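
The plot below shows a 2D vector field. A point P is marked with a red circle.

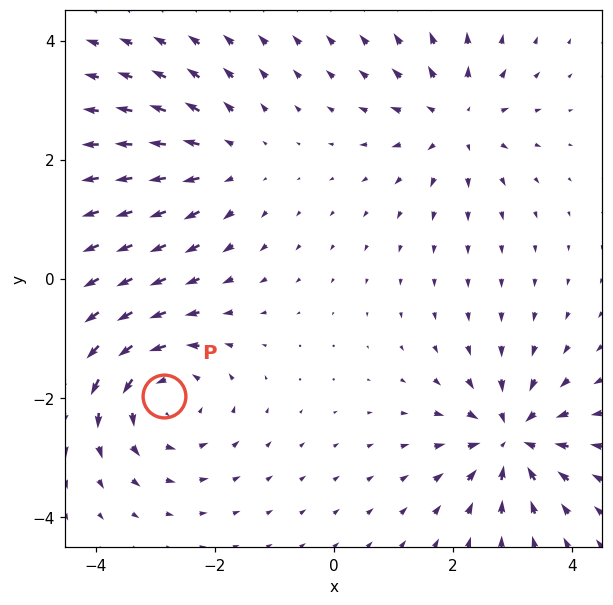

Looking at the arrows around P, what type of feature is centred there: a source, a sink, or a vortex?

At P (-2.8, -2.0) the arrows circulate counterclockwise. Divergence ≈0, curl about +5 — near-zero divergence with nonzero curl is a vortex.

vortex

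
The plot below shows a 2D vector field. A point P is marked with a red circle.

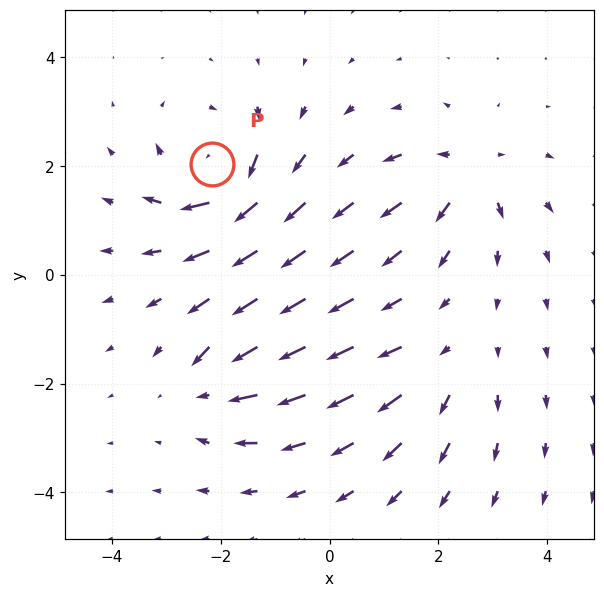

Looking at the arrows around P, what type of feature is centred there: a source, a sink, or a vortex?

vortex

At P (-2.2, 2.0) the arrows circulate clockwise. Divergence ≈0, curl about -5 — near-zero divergence with nonzero curl is a vortex.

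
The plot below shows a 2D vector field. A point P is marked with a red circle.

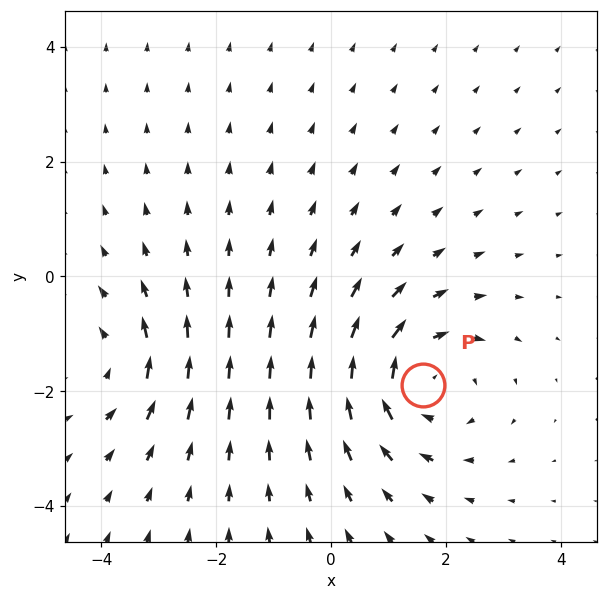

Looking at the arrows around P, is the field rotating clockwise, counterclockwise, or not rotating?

clockwise

Near P at (1.6, -1.9) the arrows circulate clockwise. The curl (z-component) there is about -4; negative curl means clockwise rotation.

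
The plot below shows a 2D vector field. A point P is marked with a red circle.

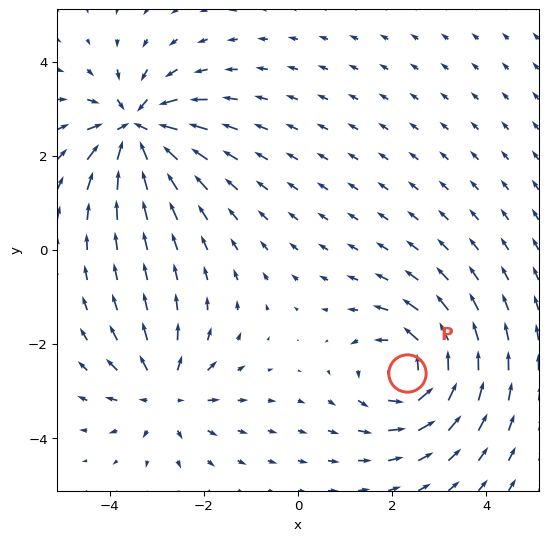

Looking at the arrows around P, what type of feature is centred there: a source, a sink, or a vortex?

vortex

At P (2.3, -2.6) the arrows circulate counterclockwise. Divergence ≈0, curl about +5 — near-zero divergence with nonzero curl is a vortex.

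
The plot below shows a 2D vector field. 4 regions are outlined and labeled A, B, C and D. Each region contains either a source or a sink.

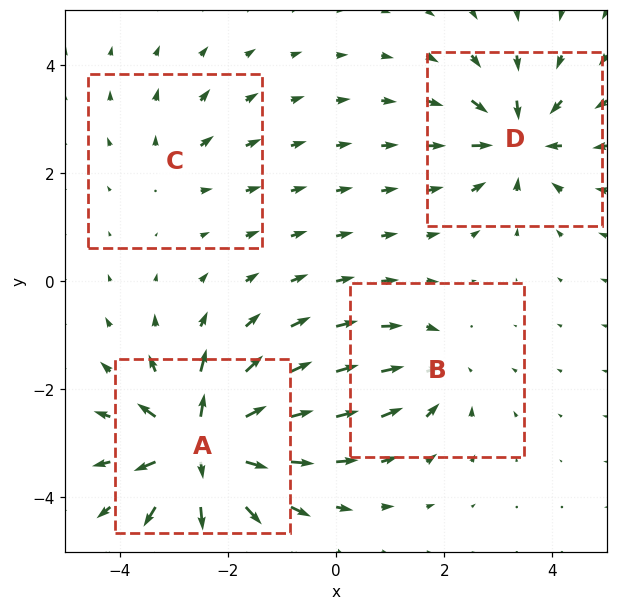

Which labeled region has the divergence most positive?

A

Divergence at each region's feature centre — A: about +9, B: about -4, C: about +3, D: about -6. Region A is most positive.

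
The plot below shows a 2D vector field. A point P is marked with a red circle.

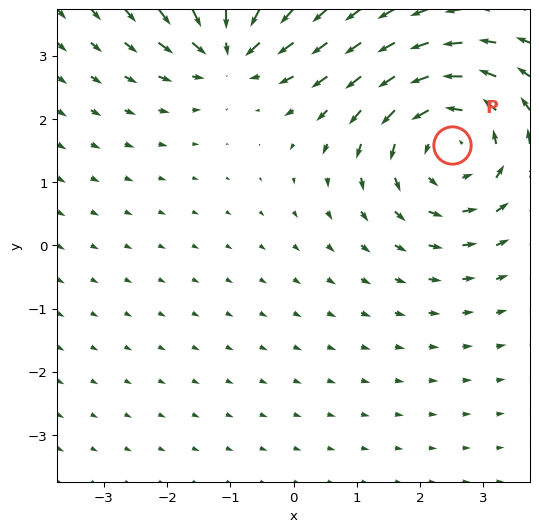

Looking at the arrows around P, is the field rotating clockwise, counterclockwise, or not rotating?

counterclockwise

Near P at (2.5, 1.6) the arrows circulate counterclockwise. The curl (z-component) there is about +3; positive curl means counterclockwise rotation.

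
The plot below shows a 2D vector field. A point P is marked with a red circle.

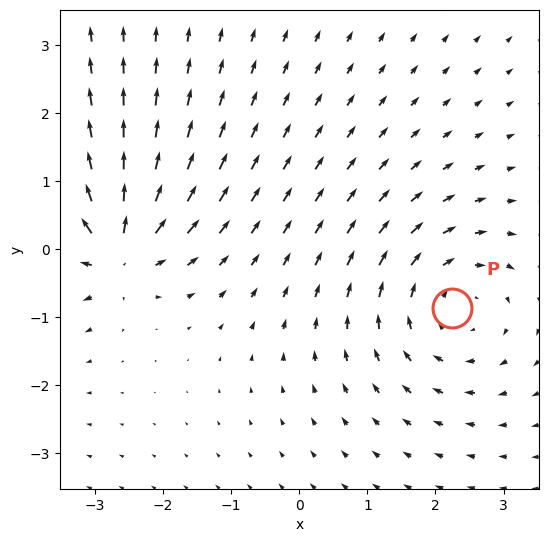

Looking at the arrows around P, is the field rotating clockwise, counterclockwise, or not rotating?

Near P at (2.2, -0.9) the arrows circulate clockwise. The curl (z-component) there is about -4; negative curl means clockwise rotation.

clockwise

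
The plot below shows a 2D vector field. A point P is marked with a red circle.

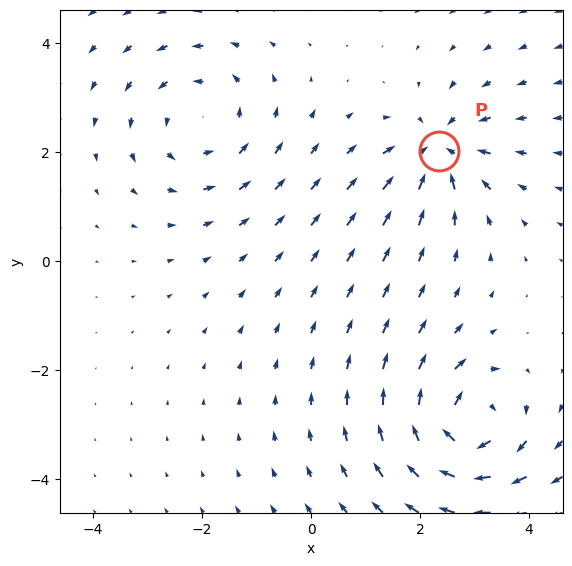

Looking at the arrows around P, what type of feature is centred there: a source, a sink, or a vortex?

At P (2.3, 2.0) the arrows converge inward. Divergence about -4, curl ≈0 — negative divergence with near-zero curl is a sink.

sink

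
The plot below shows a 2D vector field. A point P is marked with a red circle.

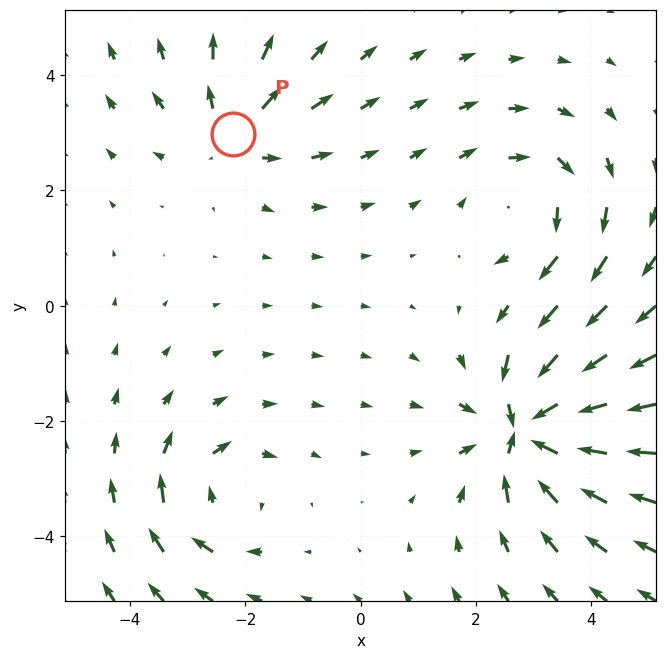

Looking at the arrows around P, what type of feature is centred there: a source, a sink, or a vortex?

At P (-2.2, 3.0) the arrows spread outward. Divergence about +3, curl ≈0 — positive divergence with near-zero curl is a source.

source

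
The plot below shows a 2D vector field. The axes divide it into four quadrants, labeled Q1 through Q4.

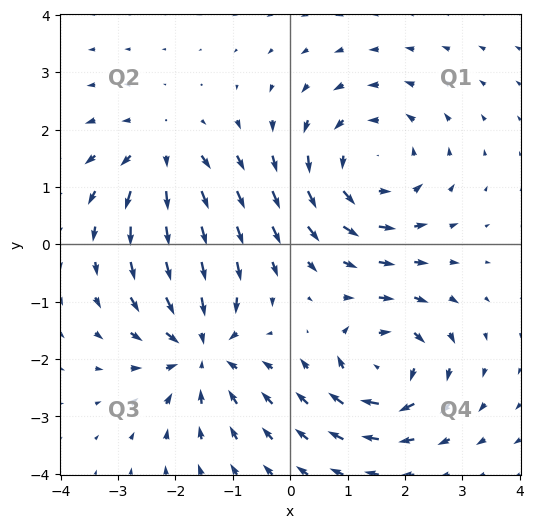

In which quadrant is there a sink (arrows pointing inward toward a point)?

The sink sits at approximately (-1.5, -1.8), which lies in quadrant Q3. The divergence there is about -4, negative as expected for a sink.

Q3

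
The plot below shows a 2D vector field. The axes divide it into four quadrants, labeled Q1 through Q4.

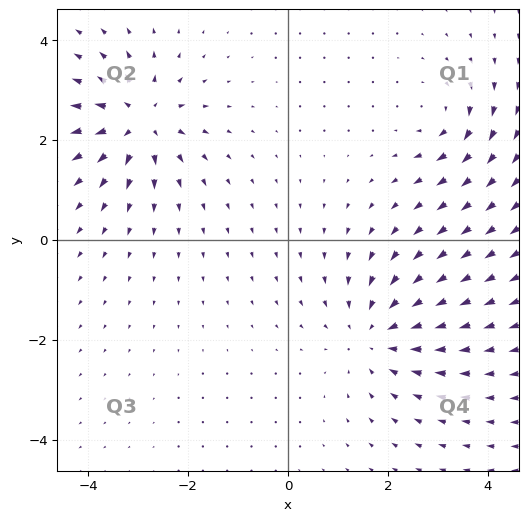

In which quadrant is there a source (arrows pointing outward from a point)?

The source sits at approximately (-3.0, 2.4), which lies in quadrant Q2. The divergence there is about +6, positive as expected for a source.

Q2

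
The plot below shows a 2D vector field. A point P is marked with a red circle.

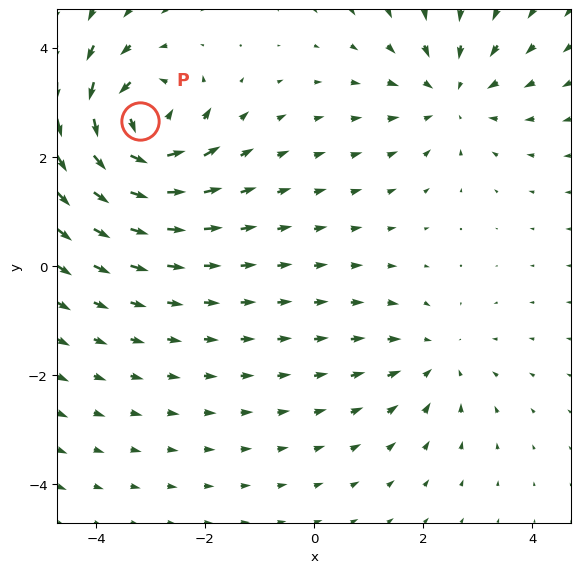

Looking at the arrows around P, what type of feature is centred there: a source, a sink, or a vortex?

At P (-3.2, 2.7) the arrows circulate counterclockwise. Divergence ≈0, curl about +6 — near-zero divergence with nonzero curl is a vortex.

vortex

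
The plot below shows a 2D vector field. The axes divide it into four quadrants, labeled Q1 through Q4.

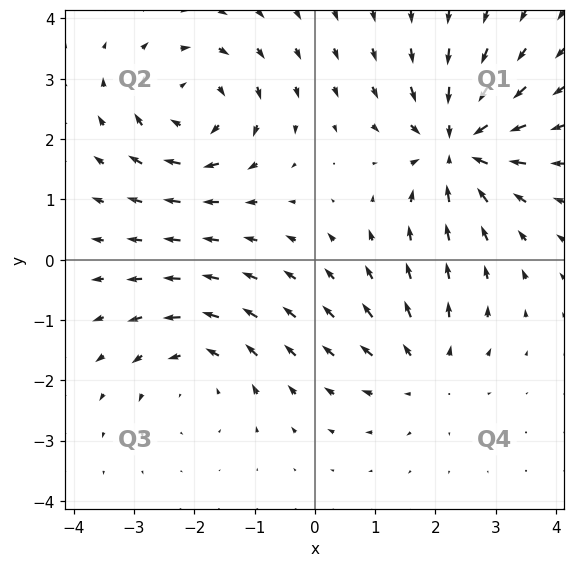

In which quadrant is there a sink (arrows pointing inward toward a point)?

The sink sits at approximately (2.4, 1.9), which lies in quadrant Q1. The divergence there is about -6, negative as expected for a sink.

Q1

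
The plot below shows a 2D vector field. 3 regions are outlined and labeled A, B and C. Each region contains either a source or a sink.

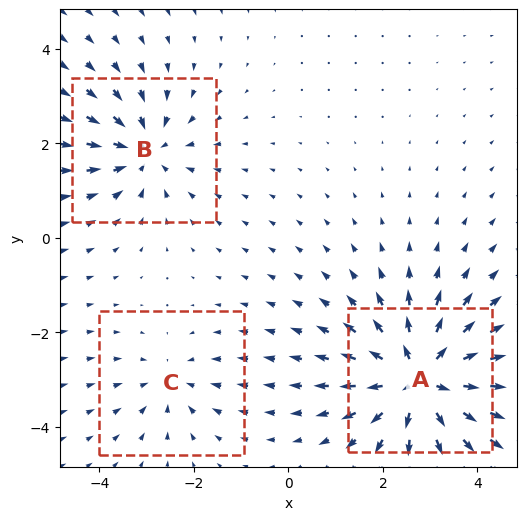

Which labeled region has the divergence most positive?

A

Divergence at each region's feature centre — A: about +5, B: about -3, C: about -2. Region A is most positive.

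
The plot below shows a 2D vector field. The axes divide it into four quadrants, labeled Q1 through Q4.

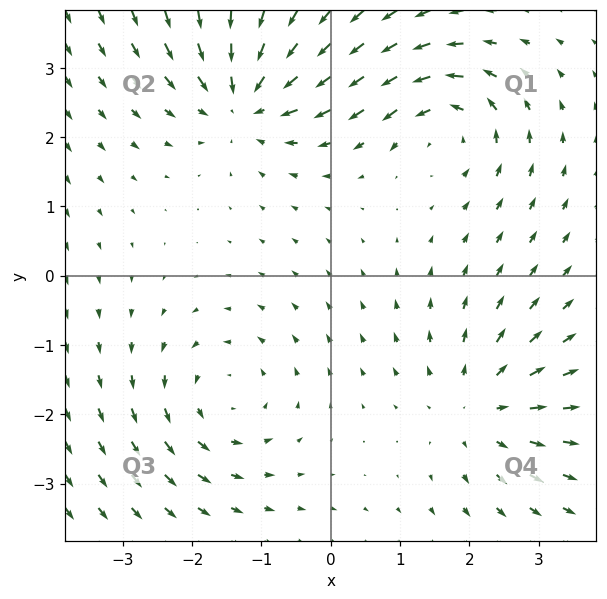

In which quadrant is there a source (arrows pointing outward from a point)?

The source sits at approximately (2.1, -1.9), which lies in quadrant Q4. The divergence there is about +3, positive as expected for a source.

Q4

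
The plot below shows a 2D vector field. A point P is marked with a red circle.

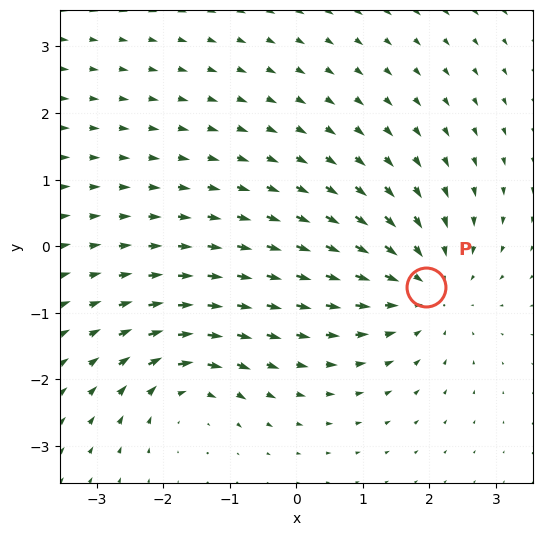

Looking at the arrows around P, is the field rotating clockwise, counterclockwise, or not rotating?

not rotating

Near P at (1.9, -0.6) the arrows show no circulation. The curl there is ≈0.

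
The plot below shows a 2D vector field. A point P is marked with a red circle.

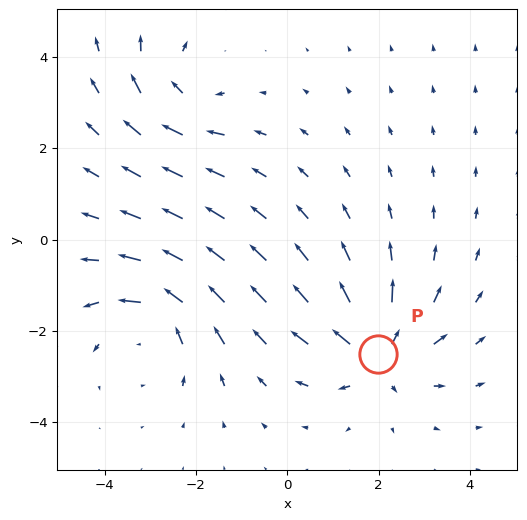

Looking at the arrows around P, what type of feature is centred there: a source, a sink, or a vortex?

At P (2.0, -2.5) the arrows spread outward. Divergence about +5, curl ≈0 — positive divergence with near-zero curl is a source.

source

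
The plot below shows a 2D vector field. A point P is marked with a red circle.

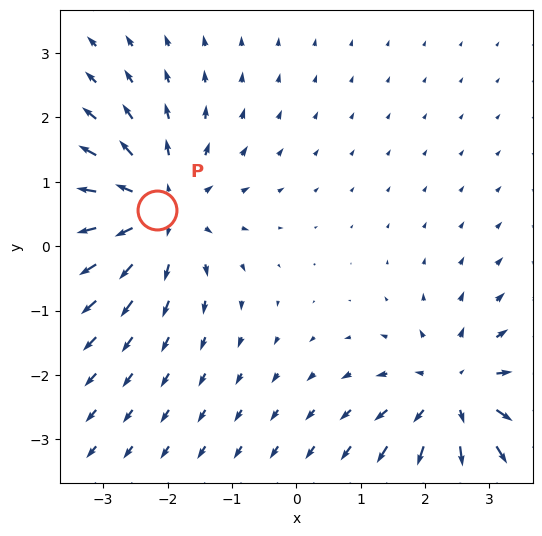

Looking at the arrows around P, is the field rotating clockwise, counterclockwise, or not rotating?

Near P at (-2.2, 0.6) the arrows show no circulation. The curl there is ≈0.

not rotating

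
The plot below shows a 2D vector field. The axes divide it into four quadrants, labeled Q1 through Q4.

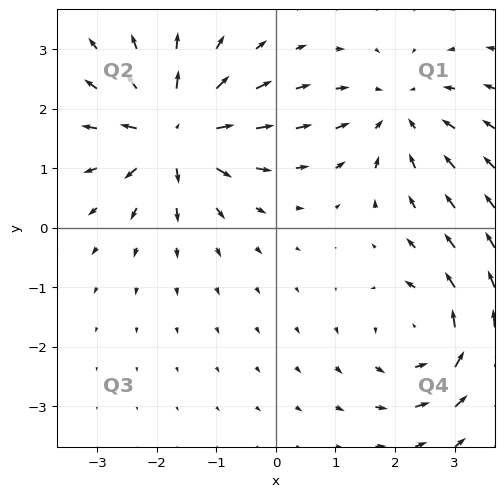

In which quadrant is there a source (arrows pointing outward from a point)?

Q2

The source sits at approximately (-1.7, 1.6), which lies in quadrant Q2. The divergence there is about +6, positive as expected for a source.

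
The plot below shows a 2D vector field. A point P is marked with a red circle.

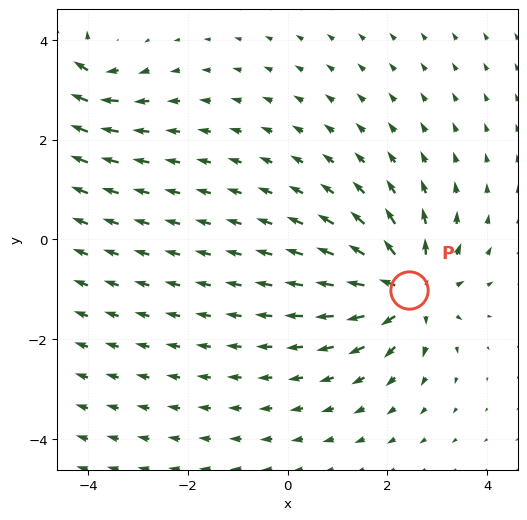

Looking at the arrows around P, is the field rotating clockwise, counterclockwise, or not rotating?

Near P at (2.4, -1.0) the arrows show no circulation. The curl there is ≈0.

not rotating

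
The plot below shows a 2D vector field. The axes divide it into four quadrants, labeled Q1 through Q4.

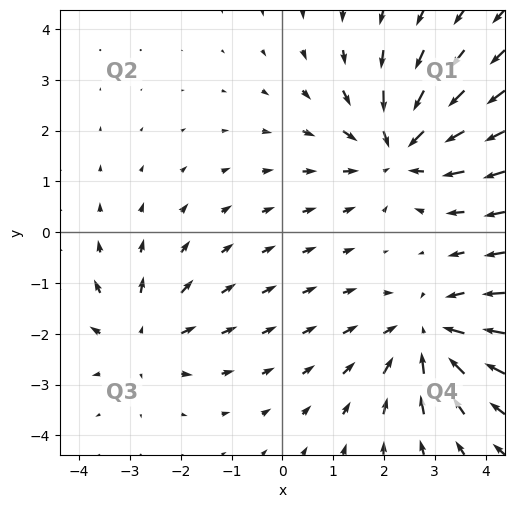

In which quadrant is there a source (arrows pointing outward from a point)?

Q3

The source sits at approximately (-2.8, -2.1), which lies in quadrant Q3. The divergence there is about +3, positive as expected for a source.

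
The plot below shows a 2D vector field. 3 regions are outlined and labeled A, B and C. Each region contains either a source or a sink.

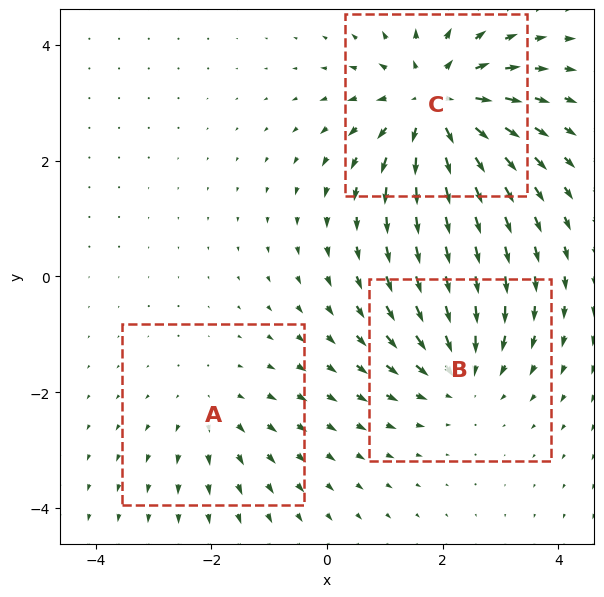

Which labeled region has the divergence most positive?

Divergence at each region's feature centre — A: about +2, B: about -3, C: about +4. Region C is most positive.

C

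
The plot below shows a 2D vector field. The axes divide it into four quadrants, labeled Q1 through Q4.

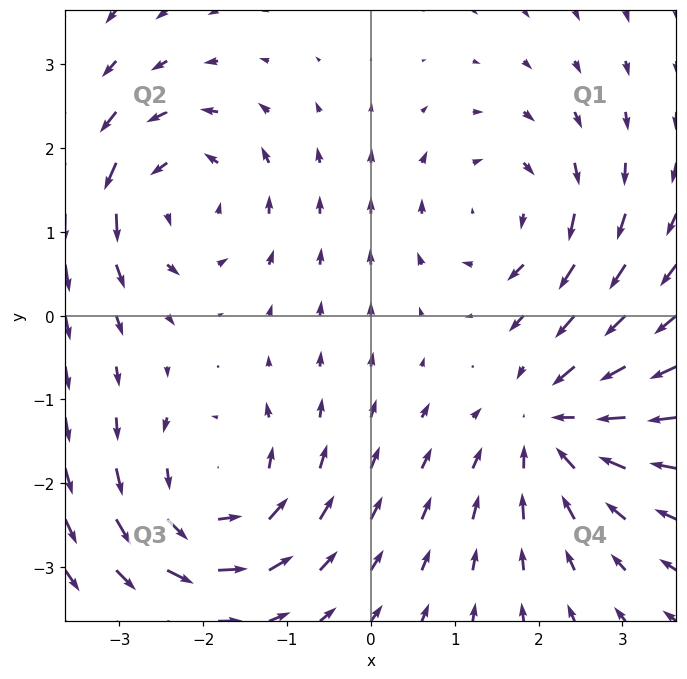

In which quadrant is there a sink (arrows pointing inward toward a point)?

Q4

The sink sits at approximately (2.2, -1.3), which lies in quadrant Q4. The divergence there is about -5, negative as expected for a sink.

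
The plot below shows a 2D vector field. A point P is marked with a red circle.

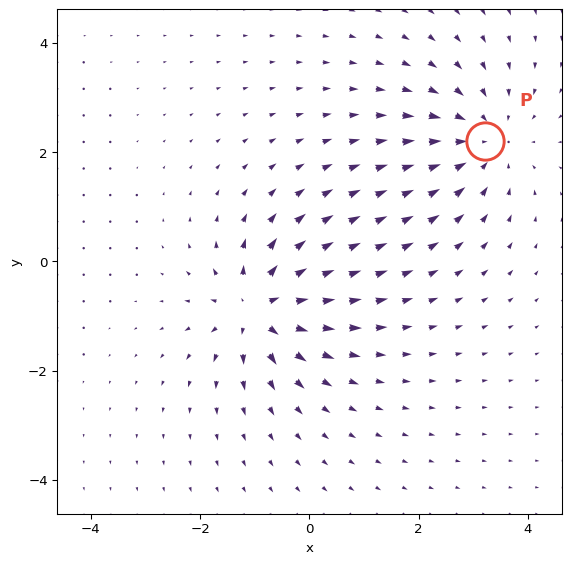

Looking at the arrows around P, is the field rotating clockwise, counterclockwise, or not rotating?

Near P at (3.2, 2.2) the arrows show no circulation. The curl there is ≈0.

not rotating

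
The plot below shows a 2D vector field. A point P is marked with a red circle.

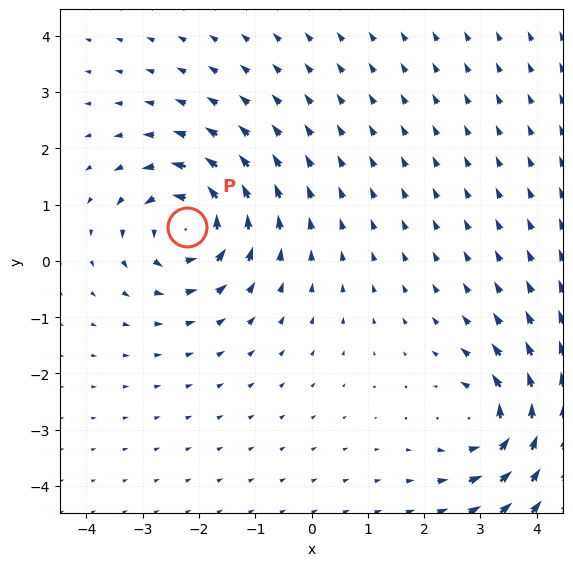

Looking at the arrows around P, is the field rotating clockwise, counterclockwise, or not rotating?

Near P at (-2.2, 0.6) the arrows circulate counterclockwise. The curl (z-component) there is about +6; positive curl means counterclockwise rotation.

counterclockwise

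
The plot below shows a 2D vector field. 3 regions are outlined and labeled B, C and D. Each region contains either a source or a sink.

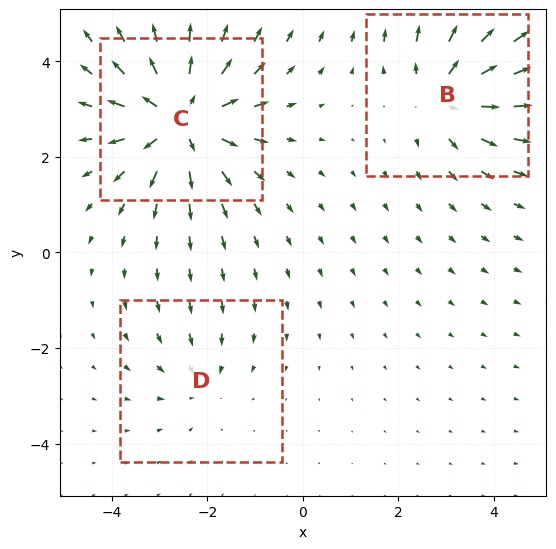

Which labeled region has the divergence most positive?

C

Divergence at each region's feature centre — B: about +3, C: about +5, D: about -2. Region C is most positive.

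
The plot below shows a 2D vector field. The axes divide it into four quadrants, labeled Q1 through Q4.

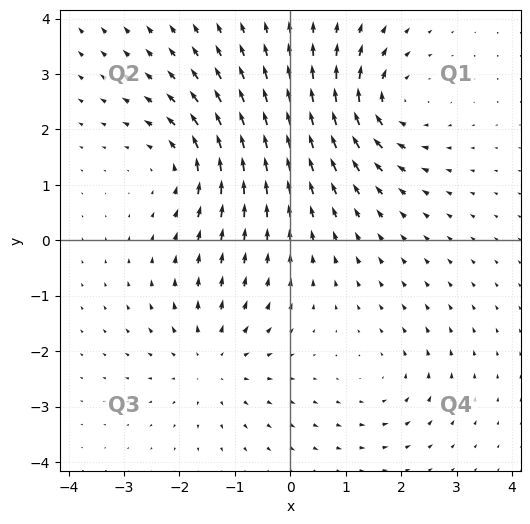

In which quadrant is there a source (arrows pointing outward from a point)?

Q3

The source sits at approximately (-1.4, -2.2), which lies in quadrant Q3. The divergence there is about +4, positive as expected for a source.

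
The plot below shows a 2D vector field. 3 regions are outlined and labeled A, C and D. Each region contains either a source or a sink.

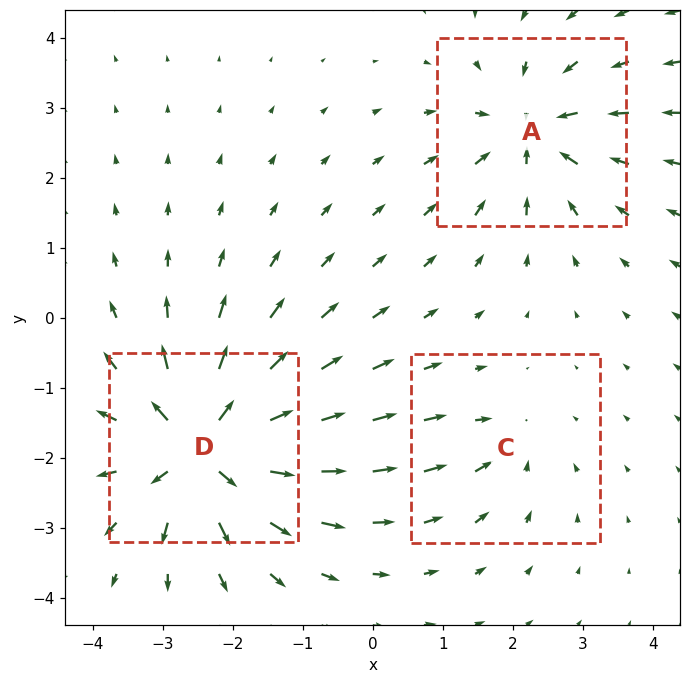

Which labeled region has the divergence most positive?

Divergence at each region's feature centre — A: about -4, C: about -2, D: about +7. Region D is most positive.

D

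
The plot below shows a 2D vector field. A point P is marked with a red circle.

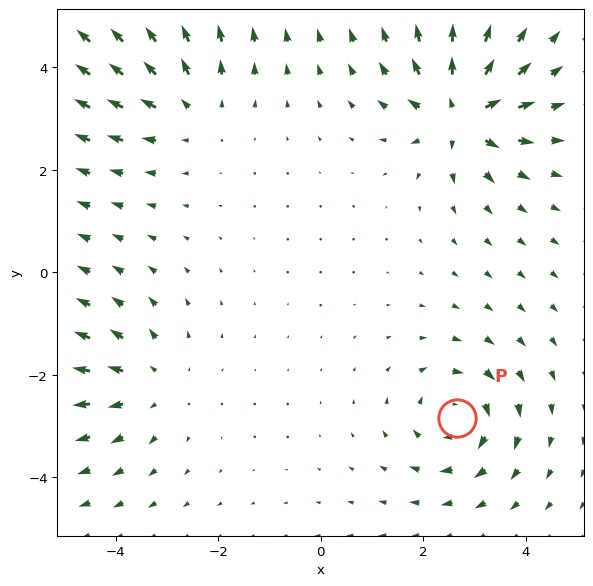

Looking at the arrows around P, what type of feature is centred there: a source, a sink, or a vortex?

At P (2.7, -2.8) the arrows circulate clockwise. Divergence ≈0, curl about -4 — near-zero divergence with nonzero curl is a vortex.

vortex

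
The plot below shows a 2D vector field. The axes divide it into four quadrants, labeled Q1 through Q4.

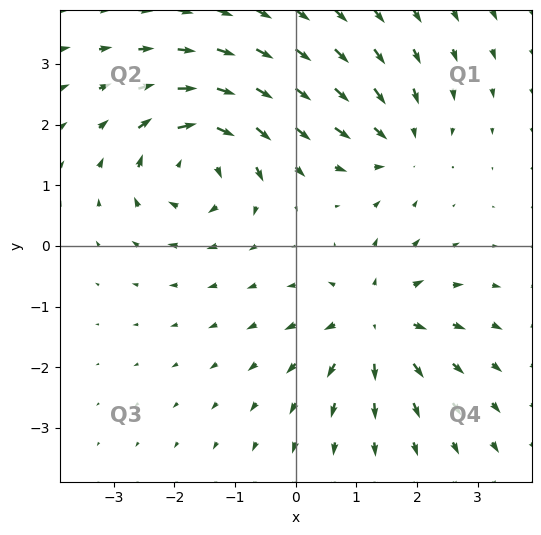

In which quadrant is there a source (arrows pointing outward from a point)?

Q4

The source sits at approximately (1.3, -1.3), which lies in quadrant Q4. The divergence there is about +4, positive as expected for a source.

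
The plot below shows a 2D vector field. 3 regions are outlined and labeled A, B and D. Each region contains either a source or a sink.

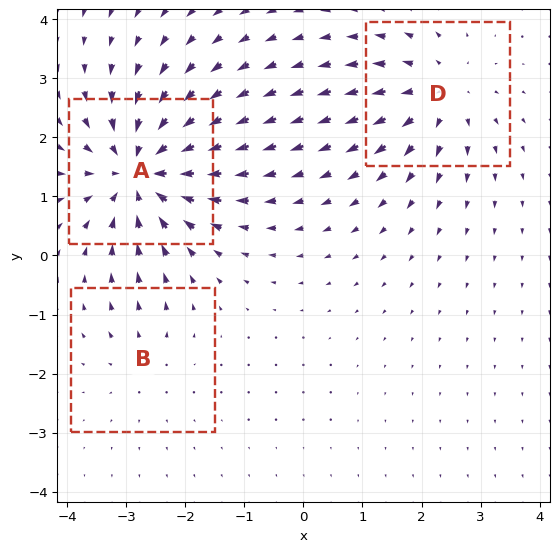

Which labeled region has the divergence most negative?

Divergence at each region's feature centre — A: about -6, B: about +2, D: about +4. Region A is most negative.

A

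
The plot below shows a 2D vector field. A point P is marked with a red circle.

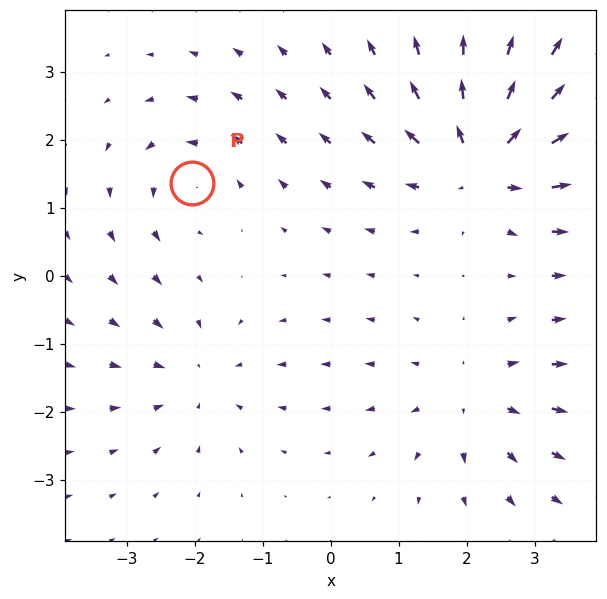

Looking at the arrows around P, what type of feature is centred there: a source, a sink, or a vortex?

At P (-2.0, 1.4) the arrows circulate counterclockwise. Divergence ≈0, curl about +3 — near-zero divergence with nonzero curl is a vortex.

vortex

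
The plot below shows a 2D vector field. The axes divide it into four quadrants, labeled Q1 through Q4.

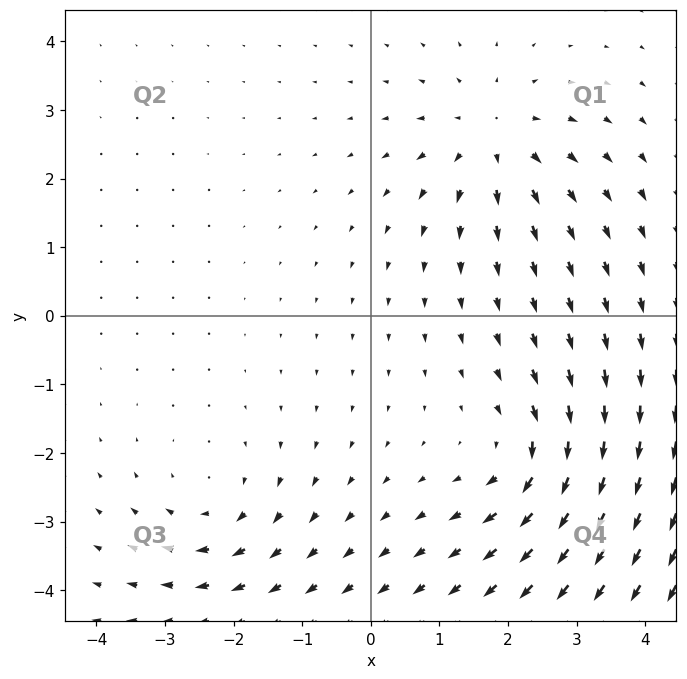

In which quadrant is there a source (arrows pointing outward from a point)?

Q1

The source sits at approximately (1.8, 2.6), which lies in quadrant Q1. The divergence there is about +4, positive as expected for a source.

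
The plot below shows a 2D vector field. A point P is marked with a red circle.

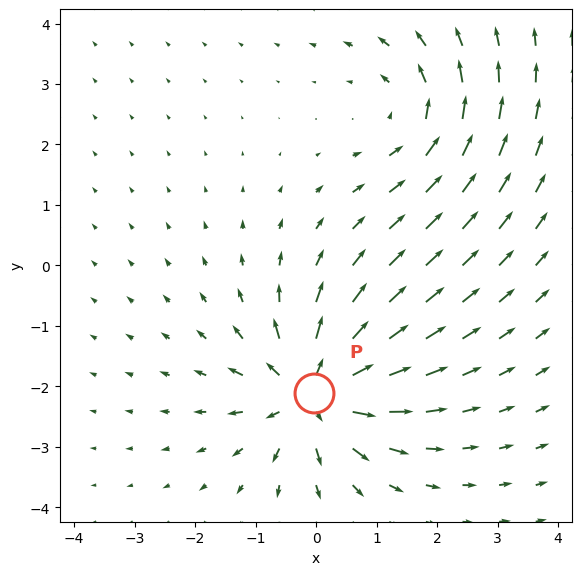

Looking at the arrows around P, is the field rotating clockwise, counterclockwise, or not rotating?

not rotating

Near P at (-0.0, -2.1) the arrows show no circulation. The curl there is ≈0.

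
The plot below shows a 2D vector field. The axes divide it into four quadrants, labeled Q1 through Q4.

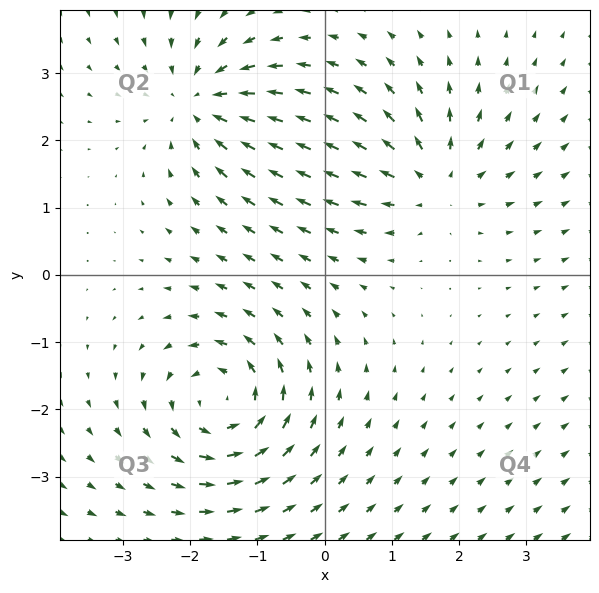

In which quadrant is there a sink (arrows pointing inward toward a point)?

The sink sits at approximately (-1.9, 2.6), which lies in quadrant Q2. The divergence there is about -4, negative as expected for a sink.

Q2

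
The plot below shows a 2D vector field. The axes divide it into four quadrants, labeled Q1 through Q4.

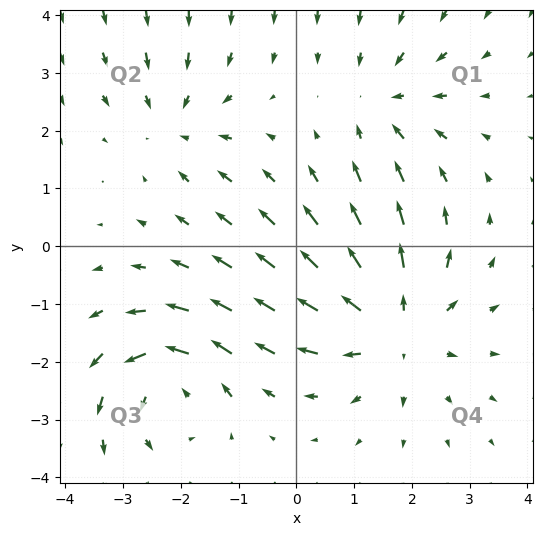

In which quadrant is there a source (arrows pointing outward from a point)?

Q4

The source sits at approximately (1.7, -1.4), which lies in quadrant Q4. The divergence there is about +4, positive as expected for a source.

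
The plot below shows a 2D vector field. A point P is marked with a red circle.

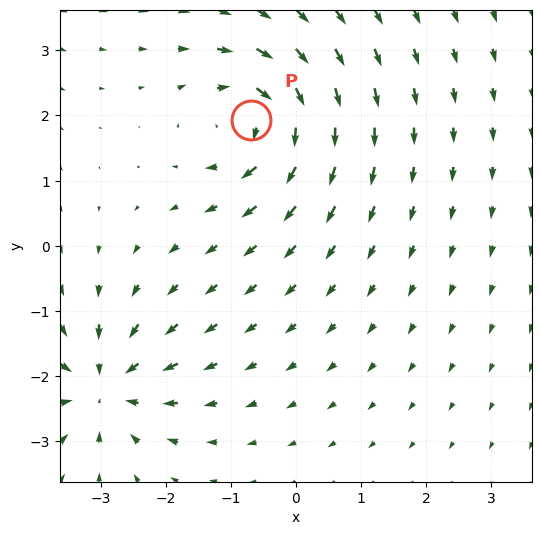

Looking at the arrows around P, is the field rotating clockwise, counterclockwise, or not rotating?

clockwise

Near P at (-0.7, 1.9) the arrows circulate clockwise. The curl (z-component) there is about -7; negative curl means clockwise rotation.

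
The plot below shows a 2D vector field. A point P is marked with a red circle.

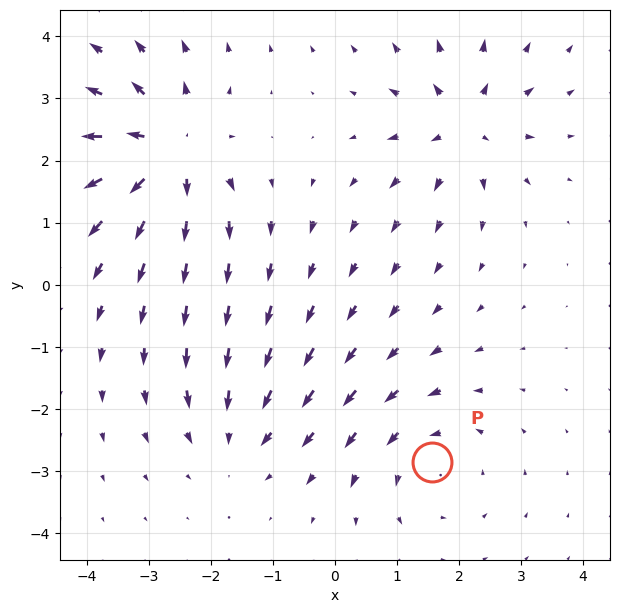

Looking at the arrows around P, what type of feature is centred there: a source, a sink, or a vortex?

At P (1.6, -2.9) the arrows circulate counterclockwise. Divergence ≈0, curl about +3 — near-zero divergence with nonzero curl is a vortex.

vortex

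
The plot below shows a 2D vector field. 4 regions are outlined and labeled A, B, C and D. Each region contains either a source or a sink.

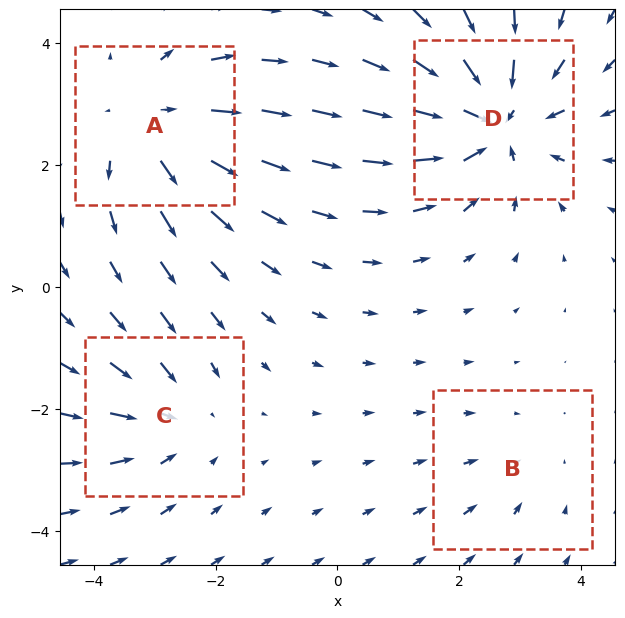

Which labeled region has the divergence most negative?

Divergence at each region's feature centre — A: about +5, B: about -2, C: about -3, D: about -6. Region D is most negative.

D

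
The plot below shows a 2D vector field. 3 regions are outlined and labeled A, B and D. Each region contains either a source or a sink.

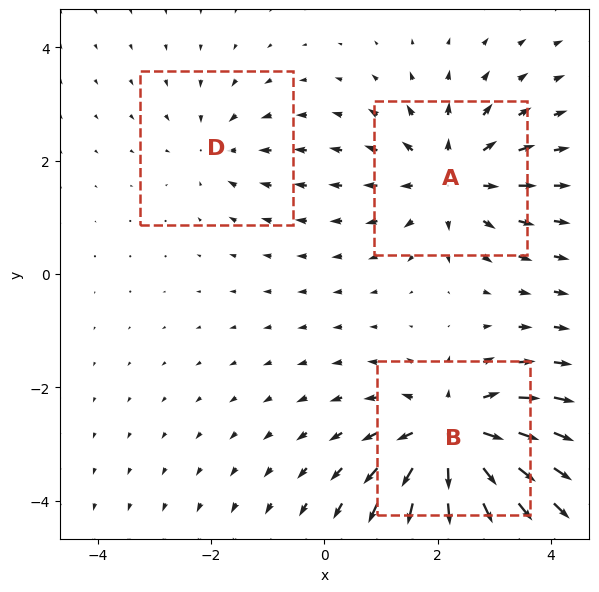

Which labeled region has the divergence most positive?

Divergence at each region's feature centre — A: about +4, B: about +5, D: about -2. Region B is most positive.

B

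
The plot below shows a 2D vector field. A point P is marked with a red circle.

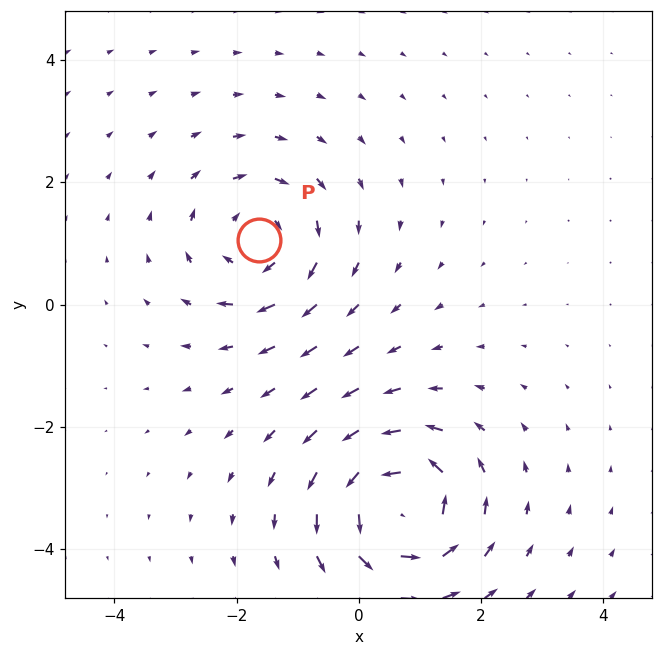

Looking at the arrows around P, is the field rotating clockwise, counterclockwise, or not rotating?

clockwise

Near P at (-1.6, 1.1) the arrows circulate clockwise. The curl (z-component) there is about -4; negative curl means clockwise rotation.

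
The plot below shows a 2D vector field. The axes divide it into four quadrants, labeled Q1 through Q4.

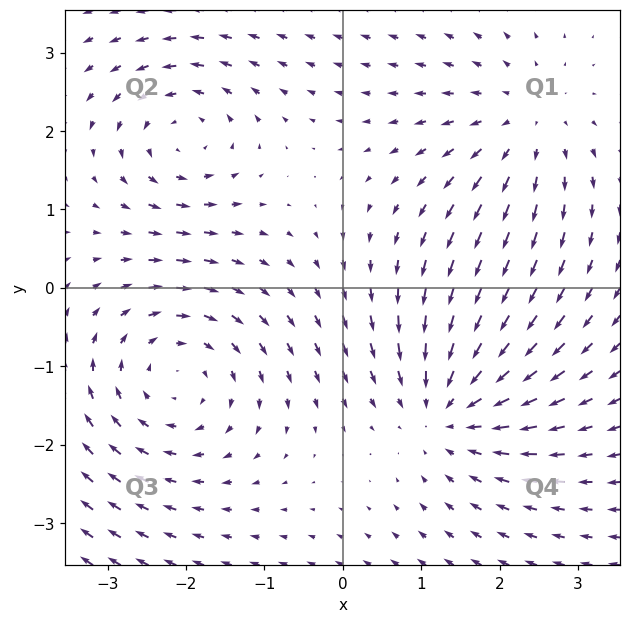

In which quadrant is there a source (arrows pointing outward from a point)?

Q1

The source sits at approximately (2.3, 2.1), which lies in quadrant Q1. The divergence there is about +3, positive as expected for a source.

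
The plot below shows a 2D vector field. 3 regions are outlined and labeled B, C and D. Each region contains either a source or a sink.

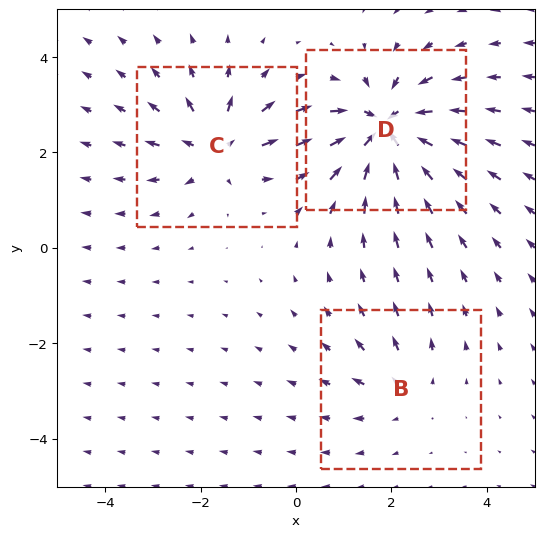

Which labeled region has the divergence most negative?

D

Divergence at each region's feature centre — B: about +2, C: about +4, D: about -6. Region D is most negative.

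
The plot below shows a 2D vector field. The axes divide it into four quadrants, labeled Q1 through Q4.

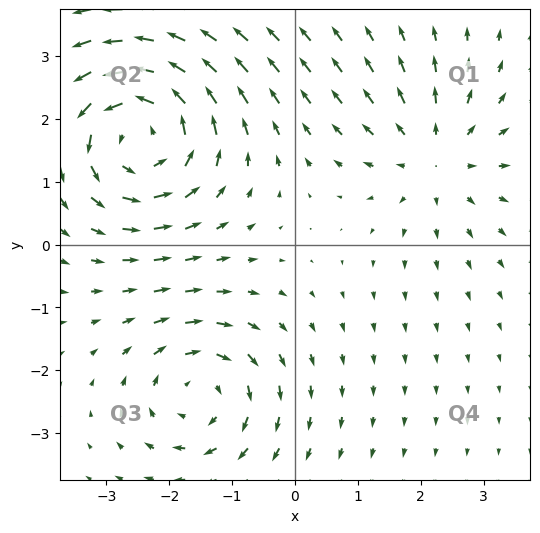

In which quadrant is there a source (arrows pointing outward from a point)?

Q1

The source sits at approximately (2.2, 1.4), which lies in quadrant Q1. The divergence there is about +3, positive as expected for a source.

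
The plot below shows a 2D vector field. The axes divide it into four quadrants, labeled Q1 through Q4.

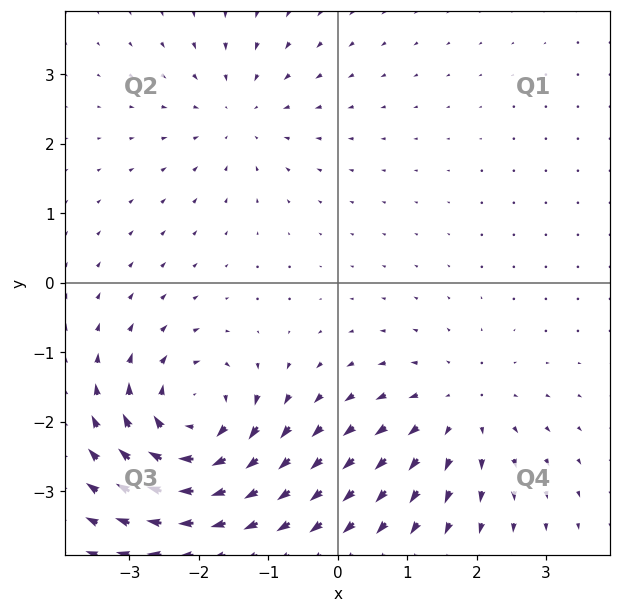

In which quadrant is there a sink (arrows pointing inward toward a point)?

Q2

The sink sits at approximately (-1.4, 2.4), which lies in quadrant Q2. The divergence there is about -2, negative as expected for a sink.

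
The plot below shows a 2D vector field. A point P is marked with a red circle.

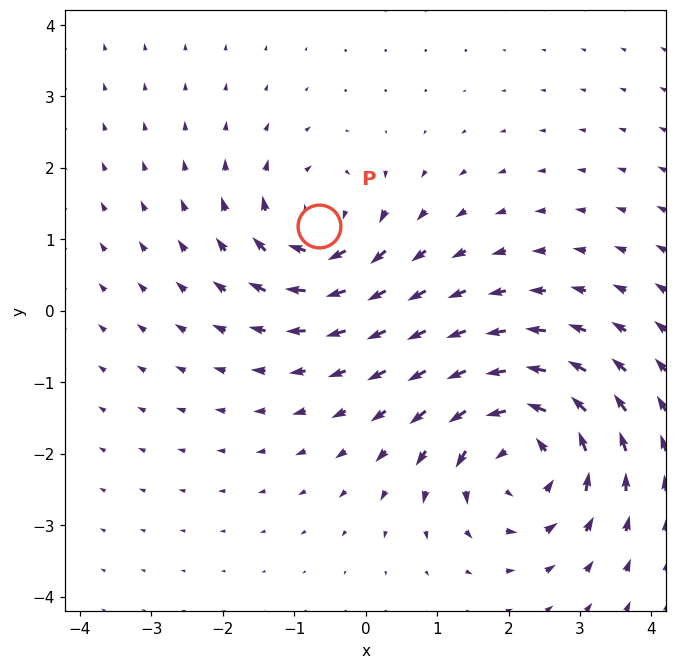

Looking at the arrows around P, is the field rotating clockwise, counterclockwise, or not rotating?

Near P at (-0.6, 1.2) the arrows circulate clockwise. The curl (z-component) there is about -4; negative curl means clockwise rotation.

clockwise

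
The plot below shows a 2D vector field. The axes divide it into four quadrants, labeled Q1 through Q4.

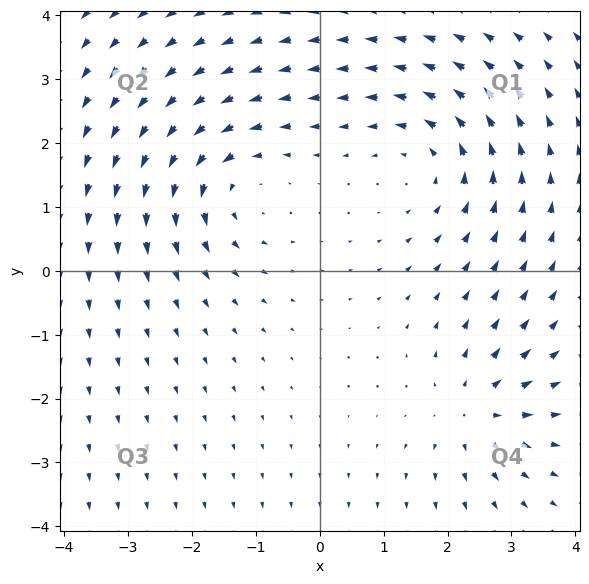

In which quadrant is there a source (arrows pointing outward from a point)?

Q4

The source sits at approximately (2.4, -2.2), which lies in quadrant Q4. The divergence there is about +4, positive as expected for a source.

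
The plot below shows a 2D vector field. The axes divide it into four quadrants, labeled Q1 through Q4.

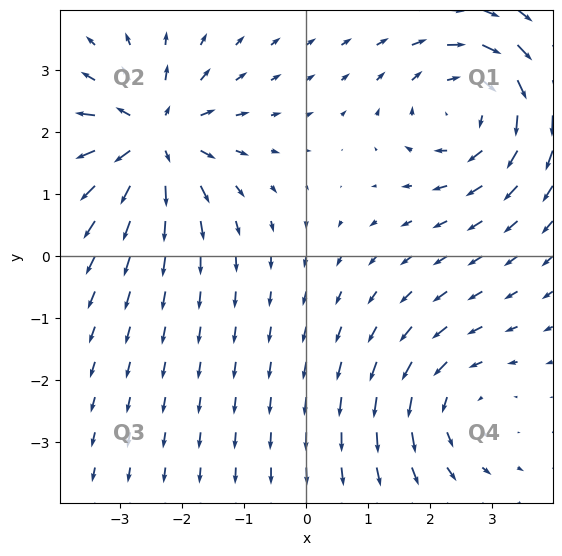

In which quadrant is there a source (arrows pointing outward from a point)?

Q2

The source sits at approximately (-2.5, 1.9), which lies in quadrant Q2. The divergence there is about +5, positive as expected for a source.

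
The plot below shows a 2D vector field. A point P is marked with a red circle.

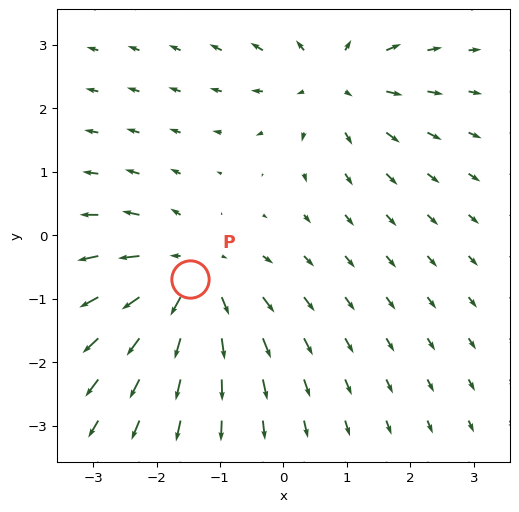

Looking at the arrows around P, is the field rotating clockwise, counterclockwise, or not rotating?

not rotating

Near P at (-1.5, -0.7) the arrows show no circulation. The curl there is ≈0.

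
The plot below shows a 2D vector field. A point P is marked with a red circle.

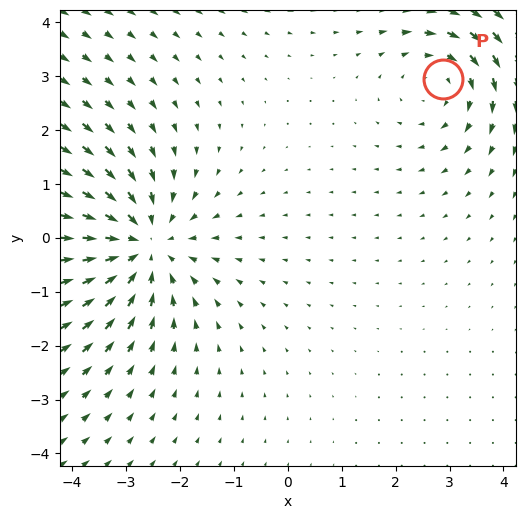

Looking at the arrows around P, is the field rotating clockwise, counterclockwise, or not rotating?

Near P at (2.9, 2.9) the arrows circulate clockwise. The curl (z-component) there is about -3; negative curl means clockwise rotation.

clockwise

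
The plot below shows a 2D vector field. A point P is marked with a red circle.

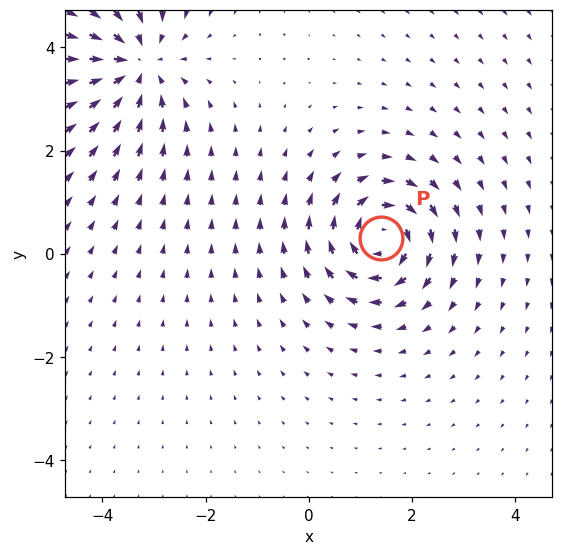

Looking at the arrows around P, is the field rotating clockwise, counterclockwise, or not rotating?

Near P at (1.4, 0.3) the arrows circulate clockwise. The curl (z-component) there is about -5; negative curl means clockwise rotation.

clockwise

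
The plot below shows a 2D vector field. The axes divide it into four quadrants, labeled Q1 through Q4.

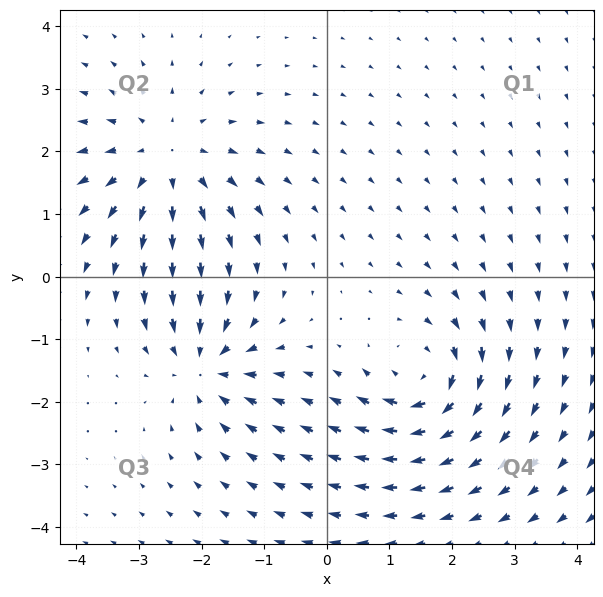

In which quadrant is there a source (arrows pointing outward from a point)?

The source sits at approximately (-2.6, 1.9), which lies in quadrant Q2. The divergence there is about +4, positive as expected for a source.

Q2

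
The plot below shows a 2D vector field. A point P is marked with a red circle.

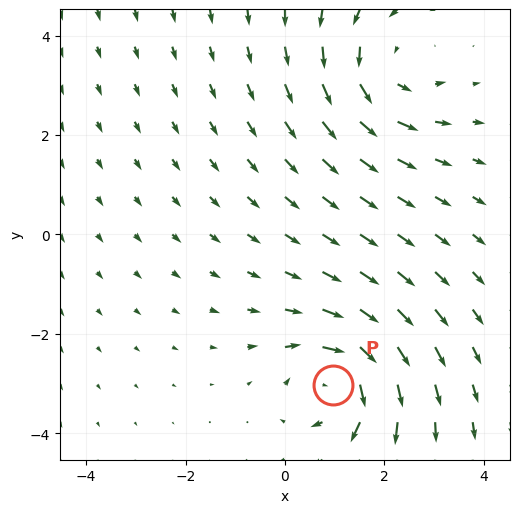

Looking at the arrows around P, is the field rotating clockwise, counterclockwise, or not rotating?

Near P at (1.0, -3.0) the arrows circulate clockwise. The curl (z-component) there is about -6; negative curl means clockwise rotation.

clockwise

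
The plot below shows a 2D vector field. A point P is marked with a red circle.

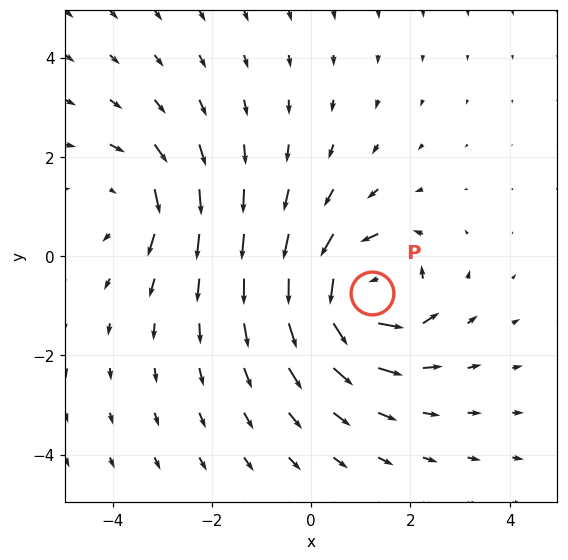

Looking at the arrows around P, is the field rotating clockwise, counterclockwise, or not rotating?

Near P at (1.2, -0.7) the arrows circulate counterclockwise. The curl (z-component) there is about +6; positive curl means counterclockwise rotation.

counterclockwise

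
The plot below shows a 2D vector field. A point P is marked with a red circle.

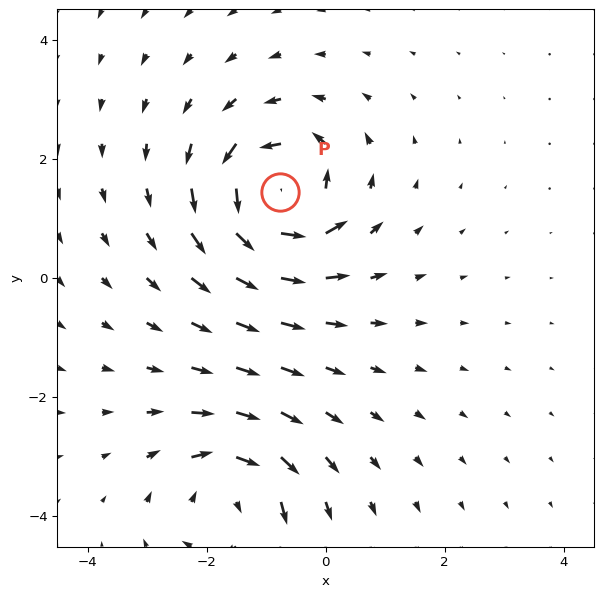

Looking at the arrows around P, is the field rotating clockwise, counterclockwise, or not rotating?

Near P at (-0.8, 1.4) the arrows circulate counterclockwise. The curl (z-component) there is about +7; positive curl means counterclockwise rotation.

counterclockwise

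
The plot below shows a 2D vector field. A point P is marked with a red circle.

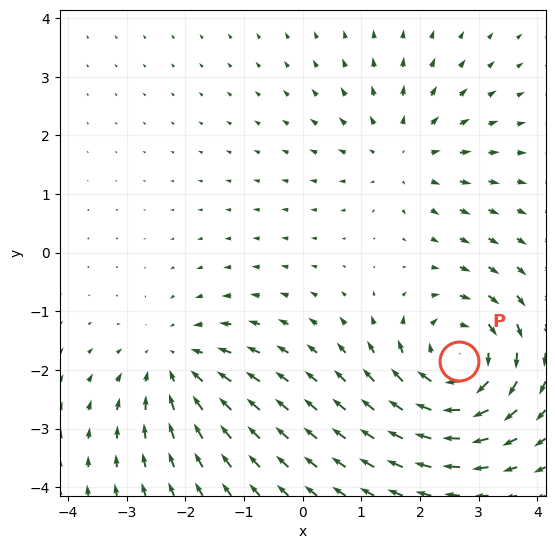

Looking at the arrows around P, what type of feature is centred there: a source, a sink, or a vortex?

vortex

At P (2.7, -1.8) the arrows circulate clockwise. Divergence ≈0, curl about -5 — near-zero divergence with nonzero curl is a vortex.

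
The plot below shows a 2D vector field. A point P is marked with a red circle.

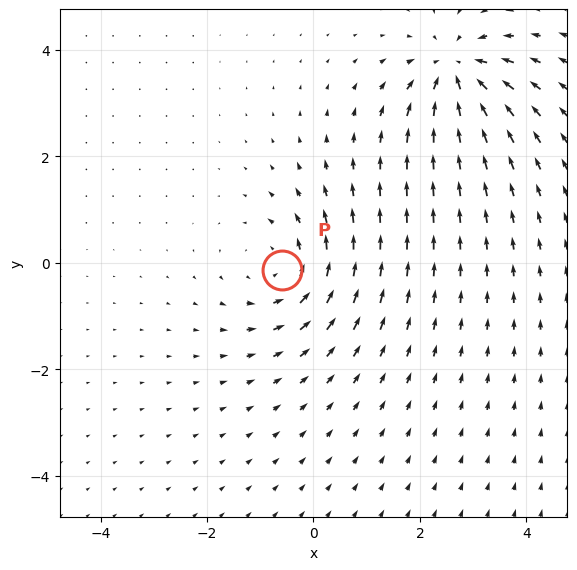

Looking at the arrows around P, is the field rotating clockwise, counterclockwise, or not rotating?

Near P at (-0.6, -0.1) the arrows circulate counterclockwise. The curl (z-component) there is about +3; positive curl means counterclockwise rotation.

counterclockwise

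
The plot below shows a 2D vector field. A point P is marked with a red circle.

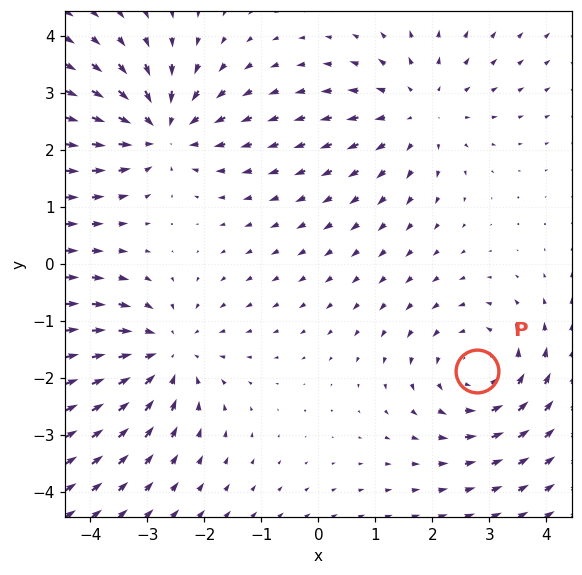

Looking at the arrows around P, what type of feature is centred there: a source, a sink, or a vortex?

At P (2.8, -1.9) the arrows circulate counterclockwise. Divergence ≈0, curl about +3 — near-zero divergence with nonzero curl is a vortex.

vortex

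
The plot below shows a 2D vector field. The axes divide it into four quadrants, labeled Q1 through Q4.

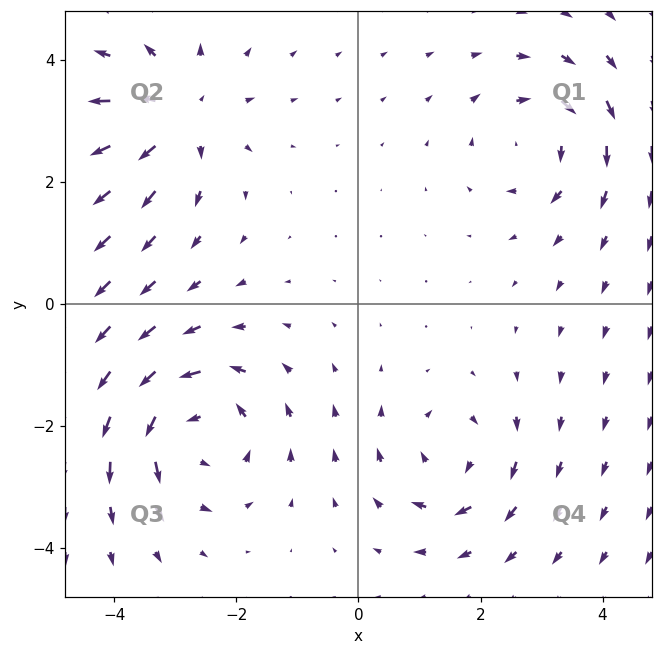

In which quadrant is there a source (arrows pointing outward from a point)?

Q2

The source sits at approximately (-2.9, 3.1), which lies in quadrant Q2. The divergence there is about +5, positive as expected for a source.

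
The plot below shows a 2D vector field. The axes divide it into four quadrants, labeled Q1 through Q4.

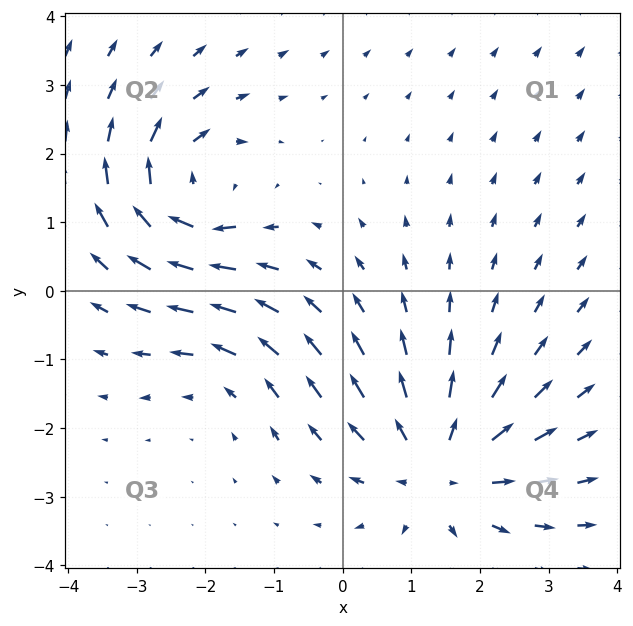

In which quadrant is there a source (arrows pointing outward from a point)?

The source sits at approximately (1.4, -2.6), which lies in quadrant Q4. The divergence there is about +4, positive as expected for a source.

Q4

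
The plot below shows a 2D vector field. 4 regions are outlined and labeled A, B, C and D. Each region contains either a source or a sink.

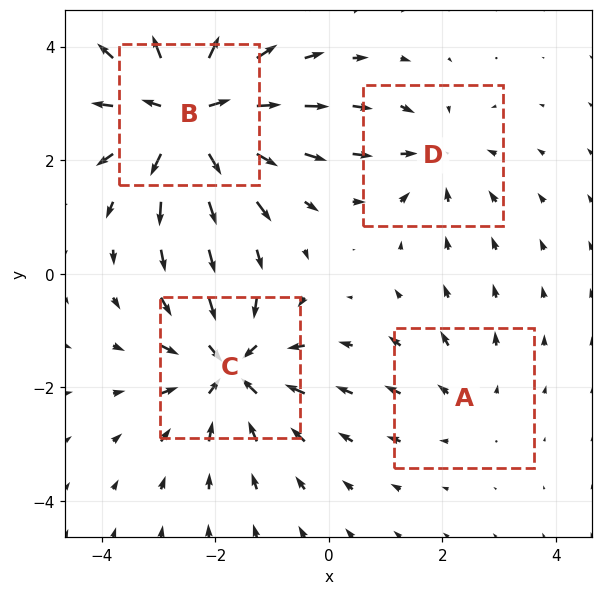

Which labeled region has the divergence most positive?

Divergence at each region's feature centre — A: about +2, B: about +7, C: about -6, D: about -3. Region B is most positive.

B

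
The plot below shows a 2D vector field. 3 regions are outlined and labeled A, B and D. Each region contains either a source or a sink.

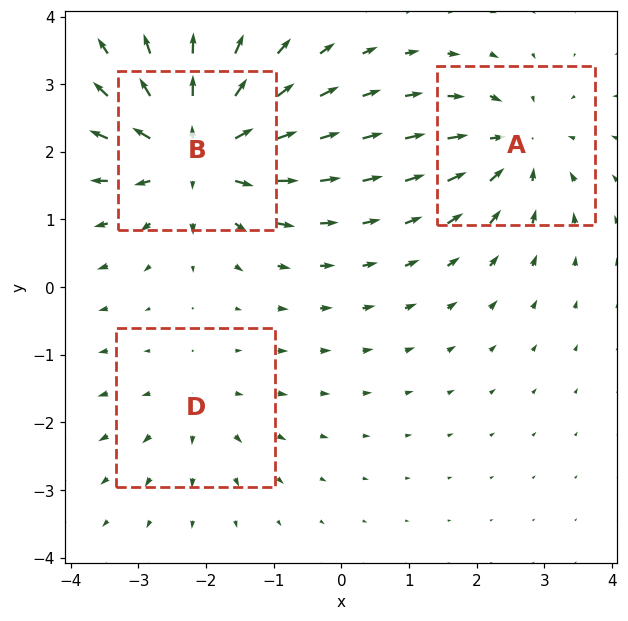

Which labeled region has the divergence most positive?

B

Divergence at each region's feature centre — A: about -3, B: about +5, D: about +2. Region B is most positive.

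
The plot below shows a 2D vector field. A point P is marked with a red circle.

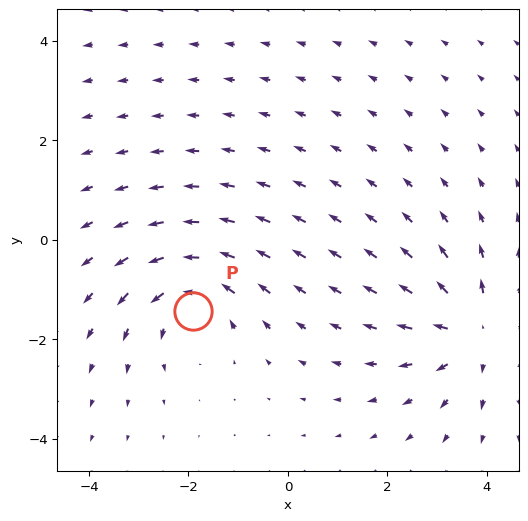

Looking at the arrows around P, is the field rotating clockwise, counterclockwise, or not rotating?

counterclockwise

Near P at (-1.9, -1.4) the arrows circulate counterclockwise. The curl (z-component) there is about +4; positive curl means counterclockwise rotation.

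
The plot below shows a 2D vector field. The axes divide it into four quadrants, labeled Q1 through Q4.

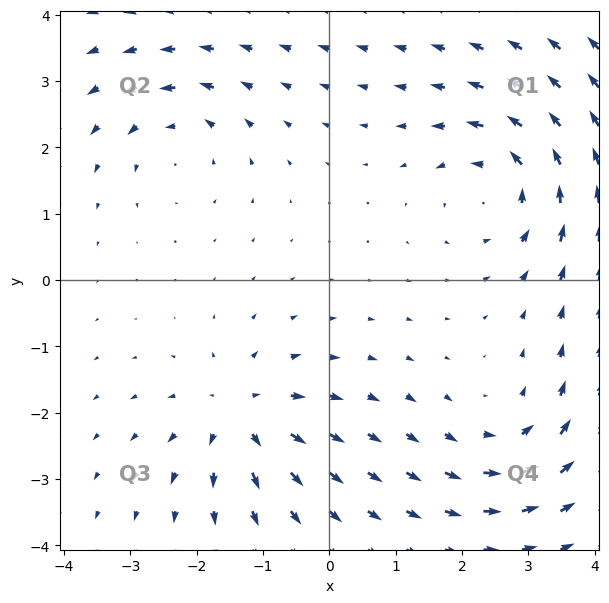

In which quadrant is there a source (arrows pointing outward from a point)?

Q3

The source sits at approximately (-1.3, -2.0), which lies in quadrant Q3. The divergence there is about +5, positive as expected for a source.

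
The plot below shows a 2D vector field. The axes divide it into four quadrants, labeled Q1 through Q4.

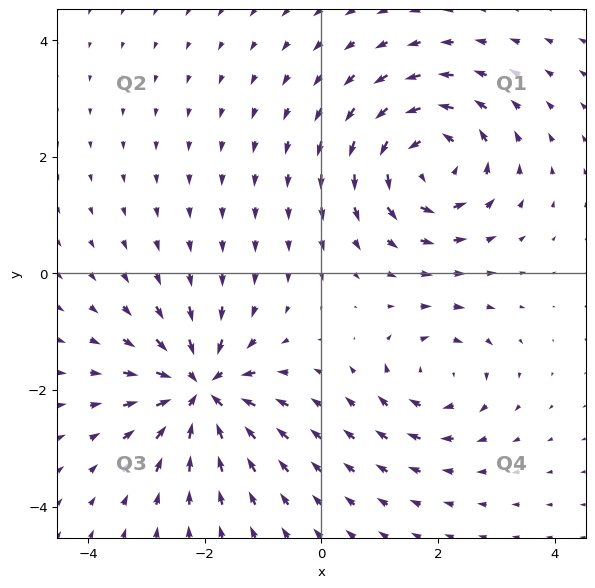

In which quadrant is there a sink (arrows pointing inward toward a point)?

The sink sits at approximately (-2.1, -2.0), which lies in quadrant Q3. The divergence there is about -6, negative as expected for a sink.

Q3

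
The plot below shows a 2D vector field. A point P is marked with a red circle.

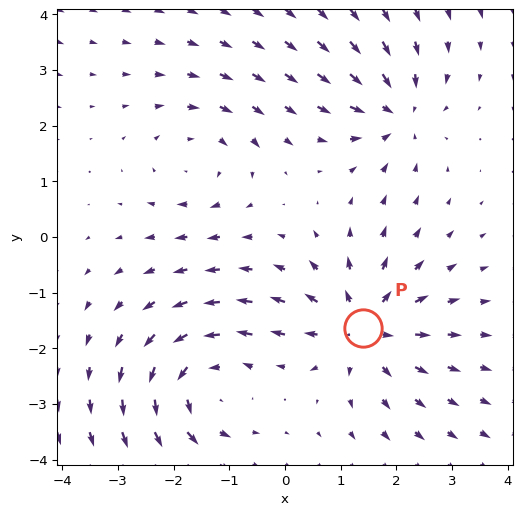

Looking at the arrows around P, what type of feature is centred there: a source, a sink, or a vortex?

source

At P (1.4, -1.6) the arrows spread outward. Divergence about +4, curl ≈0 — positive divergence with near-zero curl is a source.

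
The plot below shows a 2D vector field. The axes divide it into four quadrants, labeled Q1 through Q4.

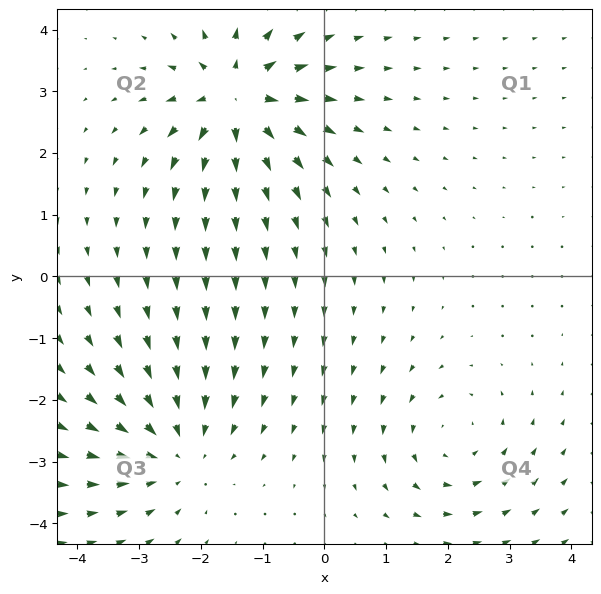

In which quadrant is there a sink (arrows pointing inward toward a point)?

The sink sits at approximately (-2.4, -2.8), which lies in quadrant Q3. The divergence there is about -4, negative as expected for a sink.

Q3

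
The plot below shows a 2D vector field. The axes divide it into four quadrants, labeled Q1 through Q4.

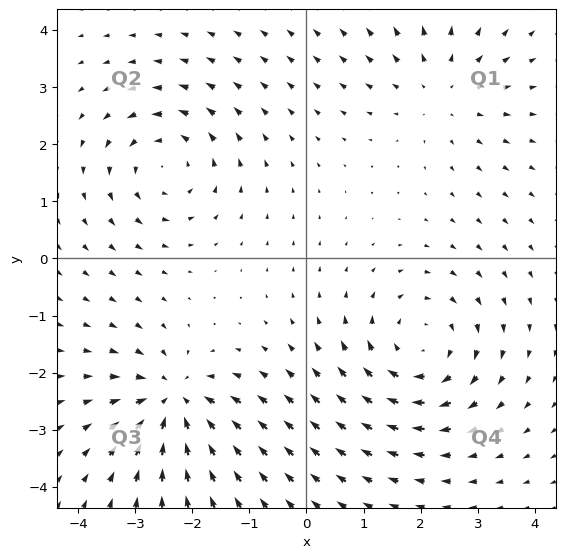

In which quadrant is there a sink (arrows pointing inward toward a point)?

Q3

The sink sits at approximately (-2.3, -2.5), which lies in quadrant Q3. The divergence there is about -6, negative as expected for a sink.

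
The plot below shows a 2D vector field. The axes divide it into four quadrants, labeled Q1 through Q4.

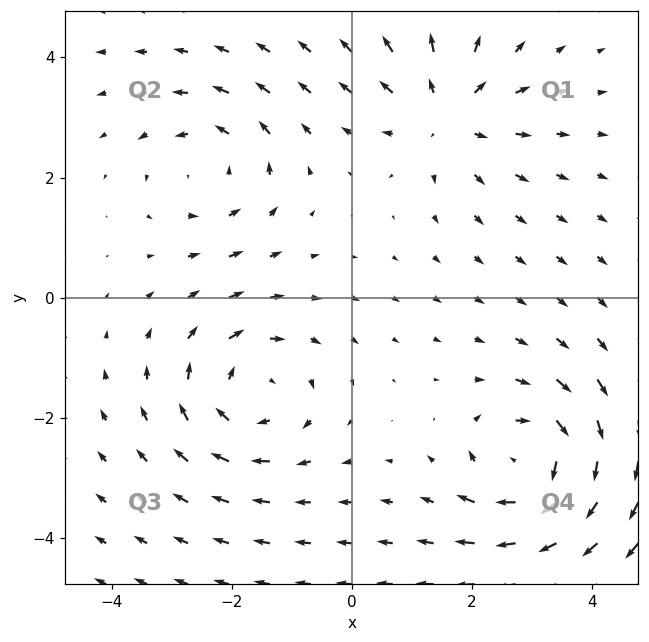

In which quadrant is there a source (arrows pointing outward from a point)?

The source sits at approximately (1.6, 3.1), which lies in quadrant Q1. The divergence there is about +4, positive as expected for a source.

Q1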